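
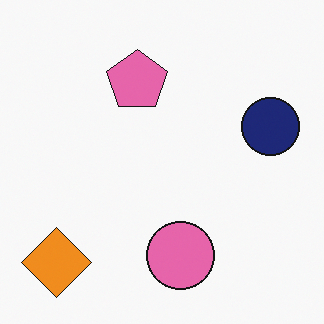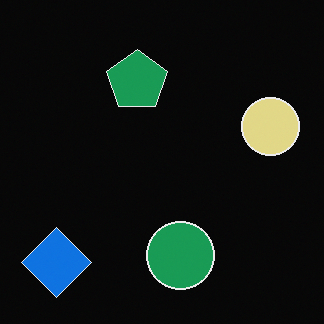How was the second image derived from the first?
It was color-inverted (negative).

The light background has become dark and every shape's color is its complement — a photographic negative.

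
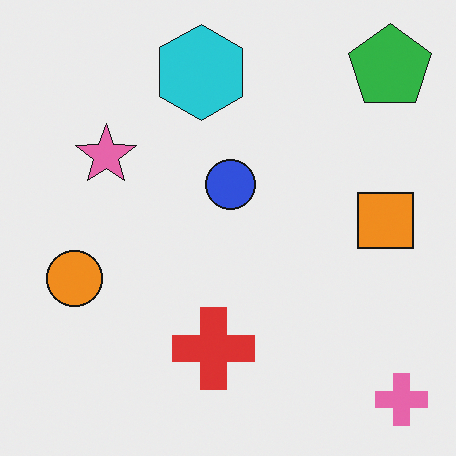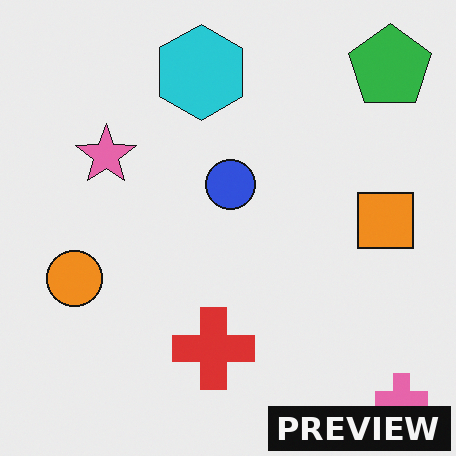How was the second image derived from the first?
The second image is the first watermarked with the text "PREVIEW" in the lower-right corner.

A dark label reading "PREVIEW" appears in the lower-right corner.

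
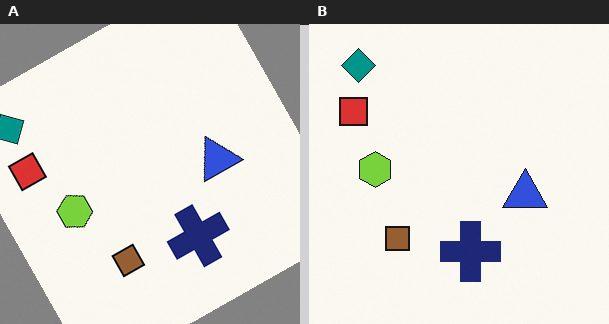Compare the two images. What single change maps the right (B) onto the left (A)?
It was rotated counter-clockwise by a moderate amount.

Every shape is tilted by the same angle and the image corners show triangular fill wedges — a whole-image rotation by a non-right angle.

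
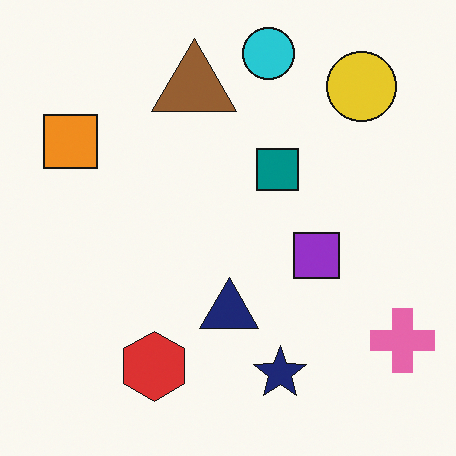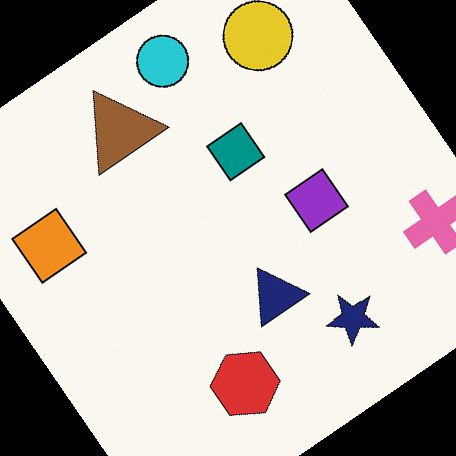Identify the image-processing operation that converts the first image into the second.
The image was rotated counter-clockwise by a large amount — several tens of degrees.

Every shape is tilted by the same angle and the image corners show triangular fill wedges — a whole-image rotation by a non-right angle.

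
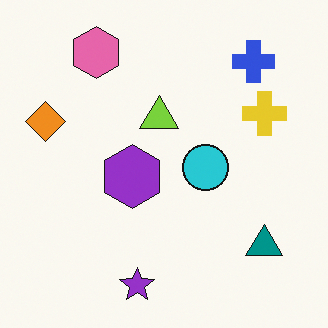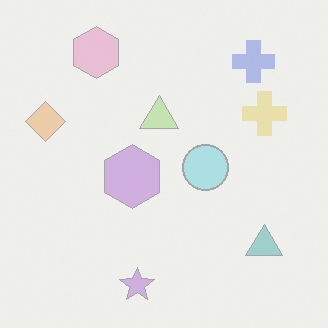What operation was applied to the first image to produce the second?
The transformation is: washed out (contrast reduced).

Tones are pushed toward mid-grey across the whole image — a global contrast change.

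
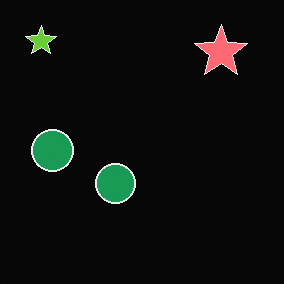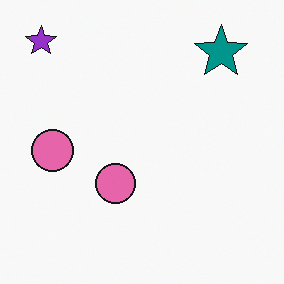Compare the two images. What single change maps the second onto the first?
The transformation is: color-inverted (negative).

The light background has become dark and every shape's color is its complement — a photographic negative.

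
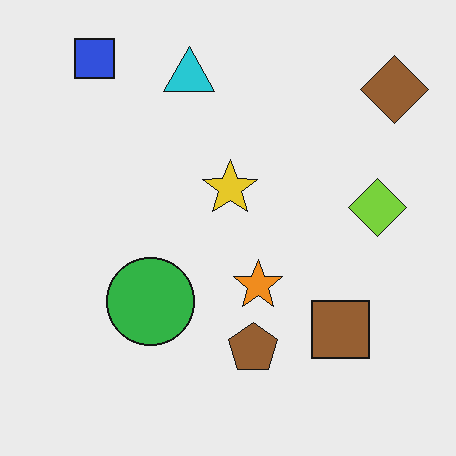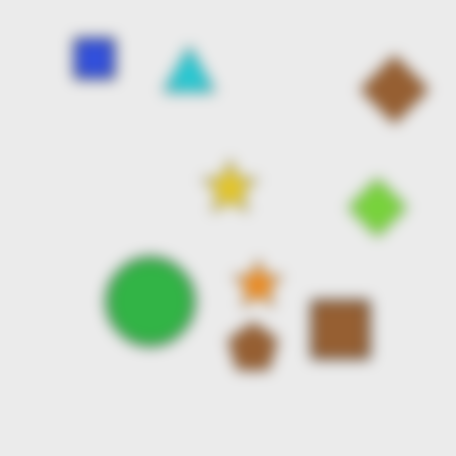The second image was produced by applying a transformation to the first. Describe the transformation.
This is the original image strongly gaussian-blurred.

Shape edges and outlines are uniformly softened across the whole image.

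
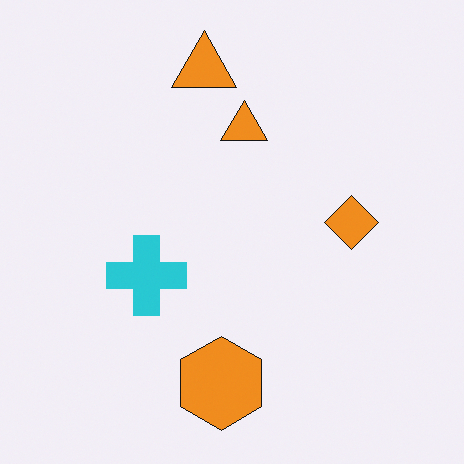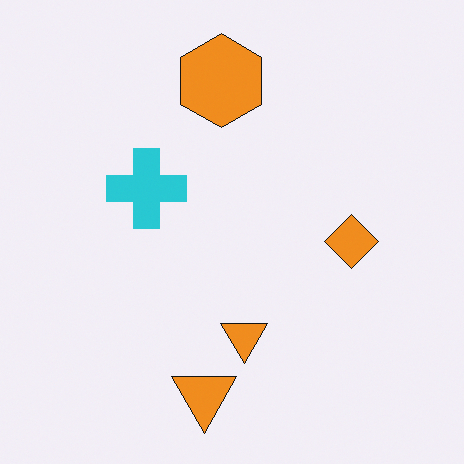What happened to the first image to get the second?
Flipped vertically (top ↔ bottom).

The orange hexagon is in the bottom of the first image and the top of the second — shapes on opposite sides of the horizontal midline have swapped in a mirror flip.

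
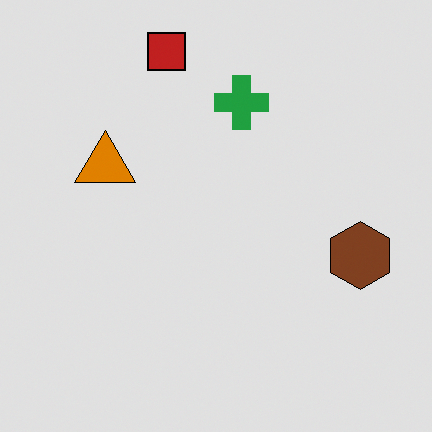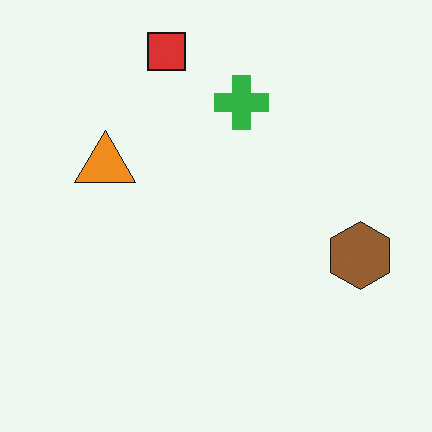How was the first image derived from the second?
The first image is the second moderately posterized.

Each flat color has snapped to a coarser quantized level — most visibly, the near-white background has dropped to a flat grey.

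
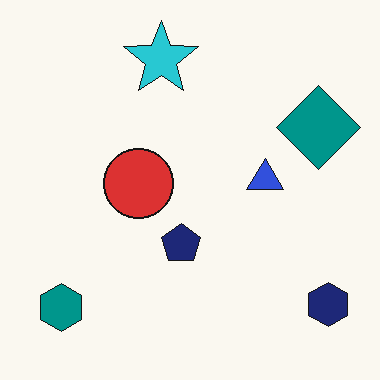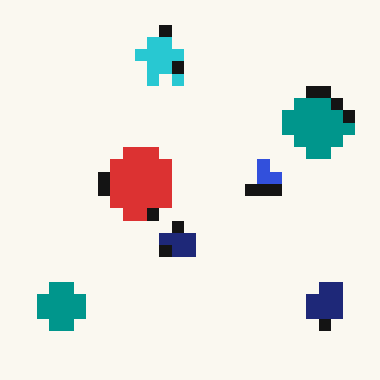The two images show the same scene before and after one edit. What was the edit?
Coarsely pixelated.

Shapes are reduced to large square blocks; fine edges and outlines are lost — a downscale-then-upscale (mosaic) effect.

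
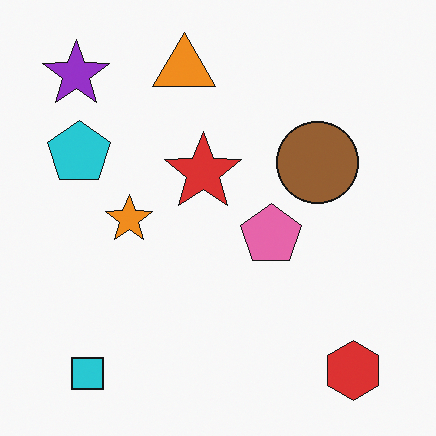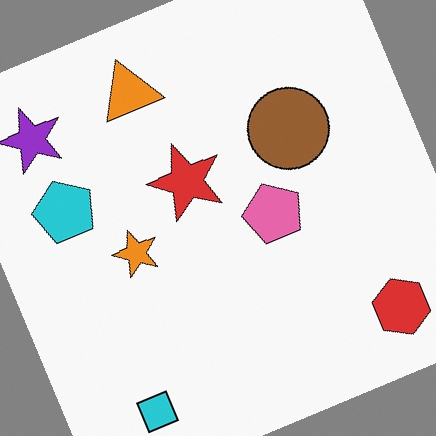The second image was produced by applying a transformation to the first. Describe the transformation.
The image was rotated counter-clockwise by a clearly visible amount.

Every shape is tilted by the same angle and the image corners show triangular fill wedges — a whole-image rotation by a non-right angle.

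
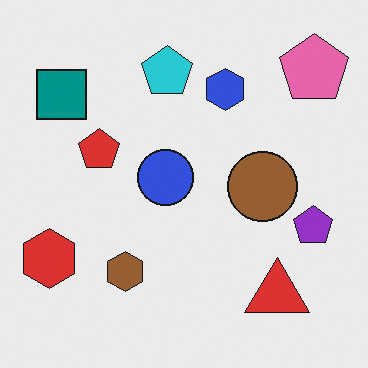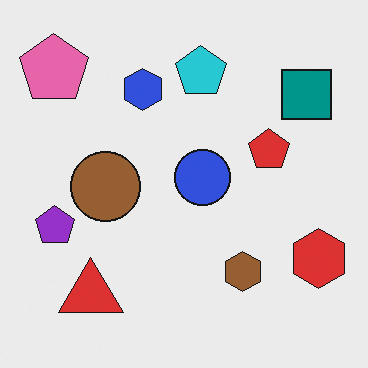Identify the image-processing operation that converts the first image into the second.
It was flipped horizontally (left ↔ right).

The red hexagon is in the bottom-left of the first image and the bottom-right of the second — shapes on opposite sides of the vertical midline have swapped in a mirror flip.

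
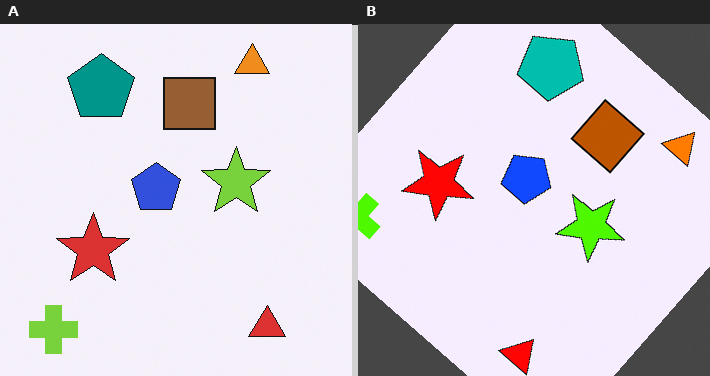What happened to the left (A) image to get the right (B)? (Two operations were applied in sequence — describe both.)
Rotated clockwise by a large amount — several tens of degrees, then made much more vivid (saturation change).

Every shape is tilted by the same angle and the image corners show triangular fill wedges — a whole-image rotation by a non-right angle. All colors are more vivid — a global saturation change.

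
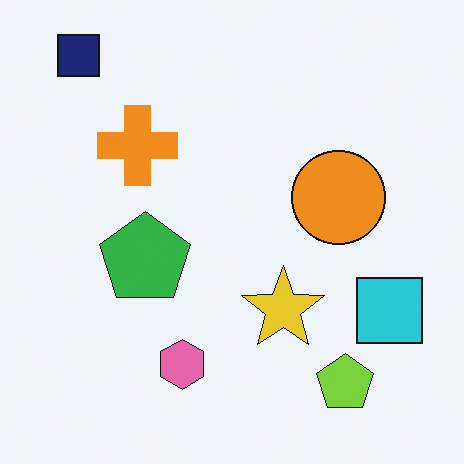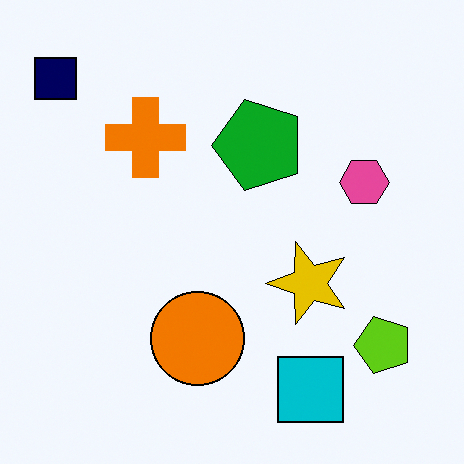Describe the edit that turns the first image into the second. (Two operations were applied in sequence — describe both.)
Given slightly increased contrast, then transposed (reflected across the top-left ↔ bottom-right diagonal).

Tones are pushed away from mid-grey across the whole image — a global contrast change. Shapes have swapped their row and column positions — what was in the top-right is now in the bottom-left — a diagonal reflection.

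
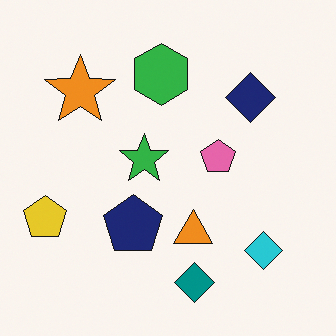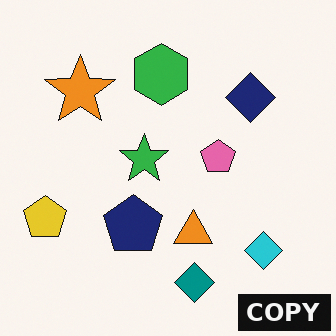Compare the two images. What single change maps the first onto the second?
This is the original image watermarked with the text "COPY" in the lower-right corner.

A dark label reading "COPY" appears in the lower-right corner.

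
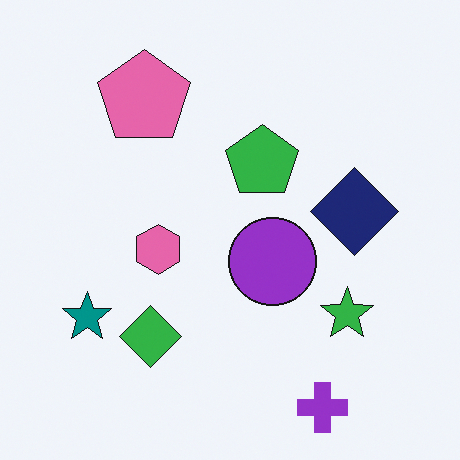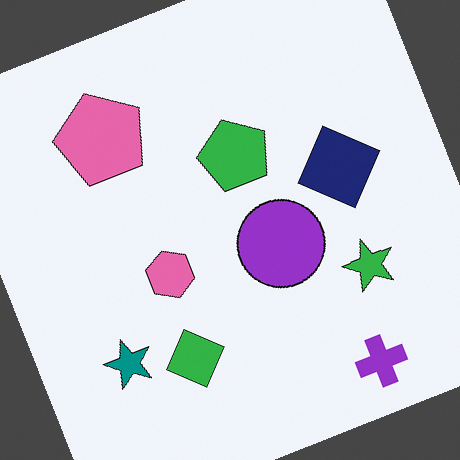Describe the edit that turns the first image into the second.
The second image is the first rotated counter-clockwise by a moderate amount.

Every shape is tilted by the same angle and the image corners show triangular fill wedges — a whole-image rotation by a non-right angle.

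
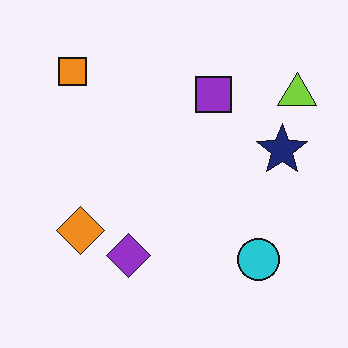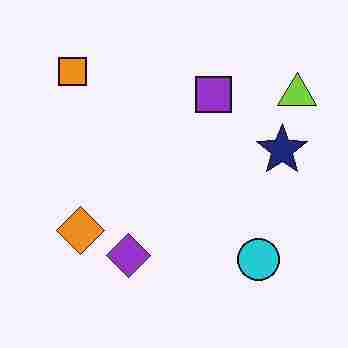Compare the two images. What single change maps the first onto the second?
The image was degraded with heavy JPEG compression.

Blocky 8×8 compression artifacts appear around shape edges and the flat background shows ringing — characteristic JPEG degradation.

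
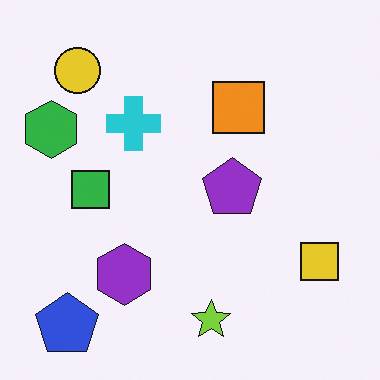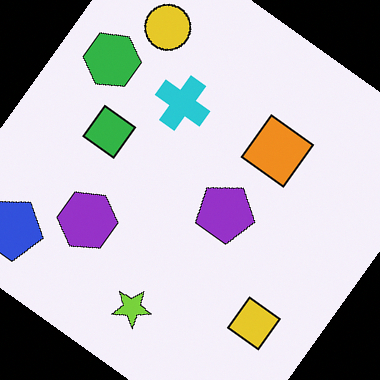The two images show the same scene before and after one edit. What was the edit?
The second image is the first rotated clockwise by a large amount — several tens of degrees.

Every shape is tilted by the same angle and the image corners show triangular fill wedges — a whole-image rotation by a non-right angle.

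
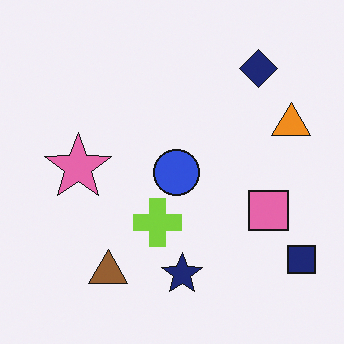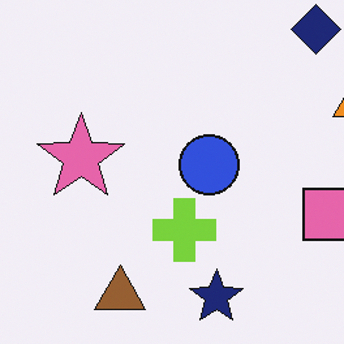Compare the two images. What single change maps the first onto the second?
The transformation is: cropped slightly and scaled back up.

The visible shapes are larger and the field of view is narrower; shapes near the original edges may be partly or wholly outside the frame — a crop-and-rescale.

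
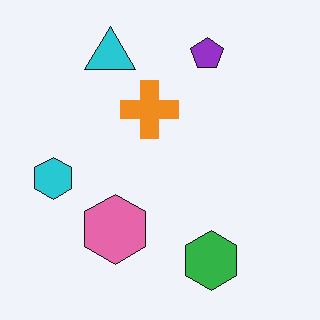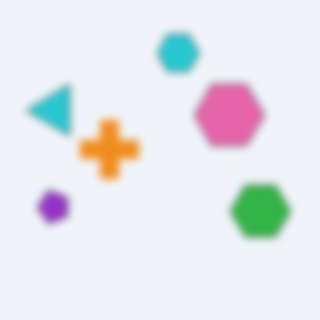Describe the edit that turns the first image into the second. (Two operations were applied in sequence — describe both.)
The transformation is: moderately blurred, then transposed (reflected across the top-left ↔ bottom-right diagonal).

Shape edges and outlines are uniformly softened across the whole image. Shapes have swapped their row and column positions — what was in the top-right is now in the bottom-left — a diagonal reflection.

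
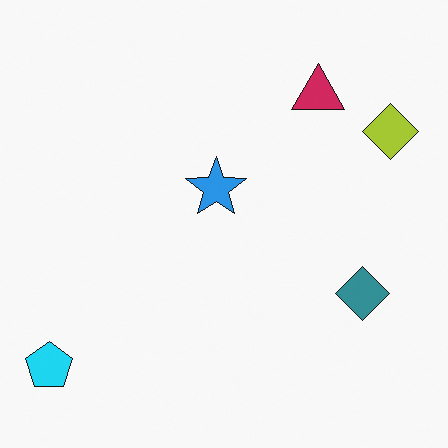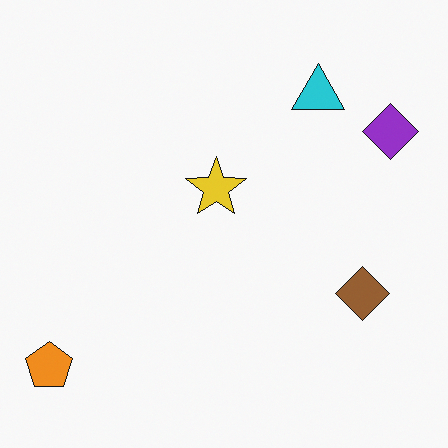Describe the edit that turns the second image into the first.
The transformation is: hue-shifted through roughly half the color wheel.

Every shape's color has rotated by the same amount around the hue wheel — a uniform hue shift.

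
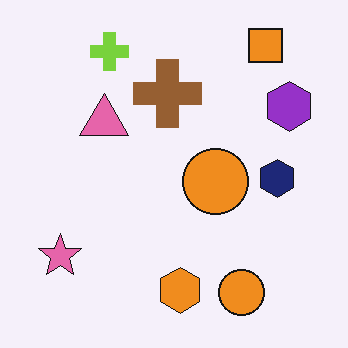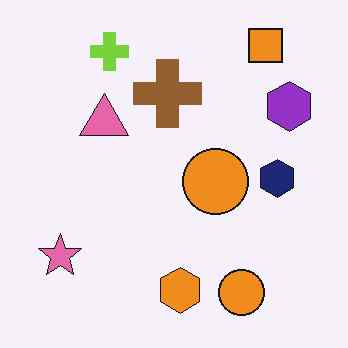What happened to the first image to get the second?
The second image is the first JPEG-compressed with visible artifacts.

Blocky 8×8 compression artifacts appear around shape edges and the flat background shows ringing — characteristic JPEG degradation.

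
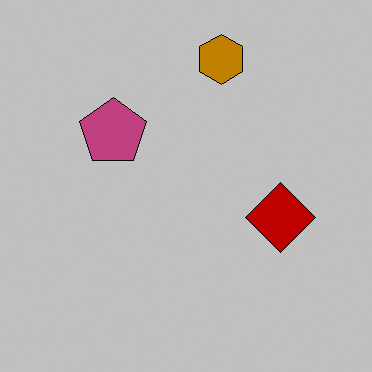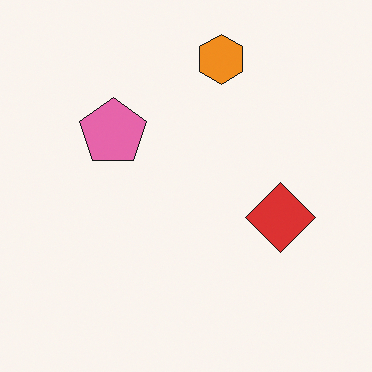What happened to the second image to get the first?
The transformation is: heavily posterized to just a handful of flat colors.

Each flat color has snapped to a coarser quantized level — most visibly, the near-white background has dropped to a flat grey.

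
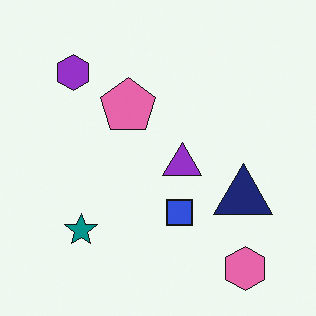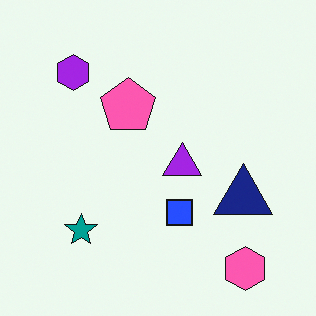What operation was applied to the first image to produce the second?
It was slightly oversaturated.

All colors are more vivid — a global saturation change.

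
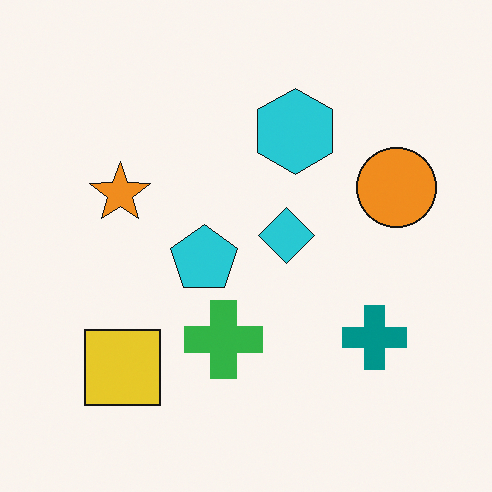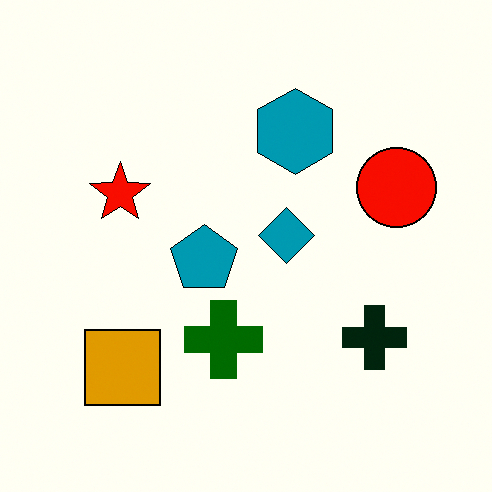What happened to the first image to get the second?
Boosted in contrast.

Tones are pushed away from mid-grey across the whole image — a global contrast change.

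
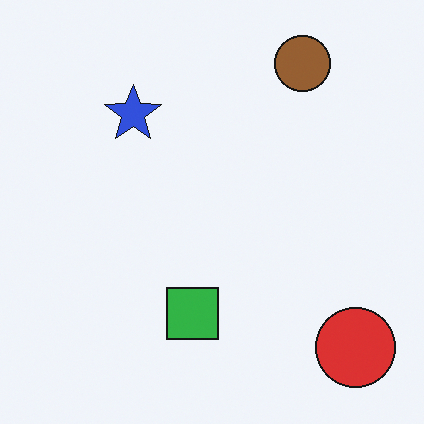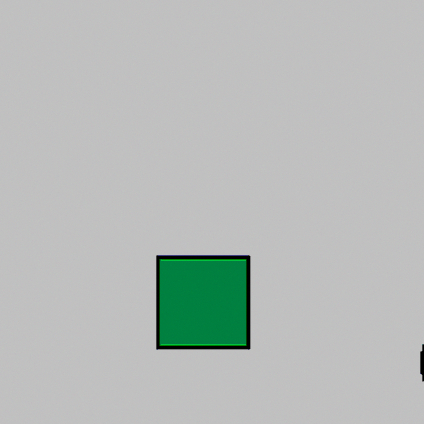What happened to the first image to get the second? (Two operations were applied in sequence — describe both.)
This is the original image cropped tightly and scaled back up, then heavily posterized to just a handful of flat colors.

The visible shapes are larger and the field of view is narrower; shapes near the original edges may be partly or wholly outside the frame — a crop-and-rescale. Each flat color has snapped to a coarser quantized level — most visibly, the near-white background has dropped to a flat grey.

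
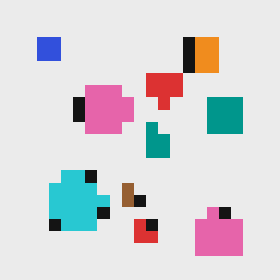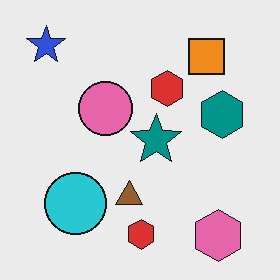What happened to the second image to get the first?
The transformation is: heavily pixelated into large blocks.

Shapes are reduced to large square blocks; fine edges and outlines are lost — a downscale-then-upscale (mosaic) effect.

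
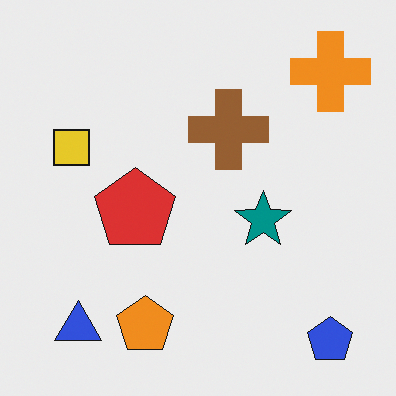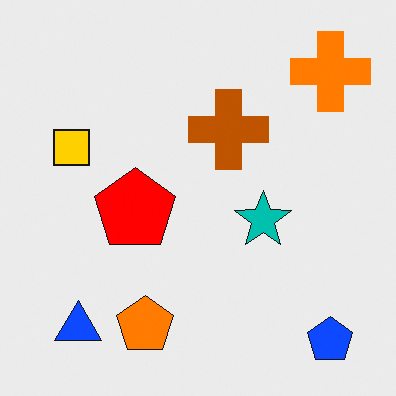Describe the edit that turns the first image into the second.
This is the original image made much more vivid (saturation change).

All colors are more vivid — a global saturation change.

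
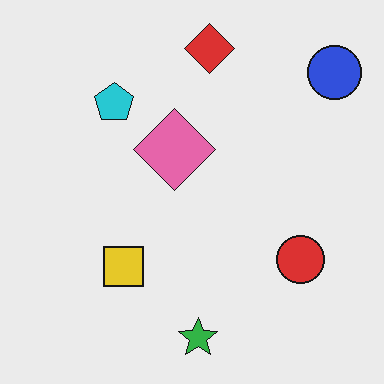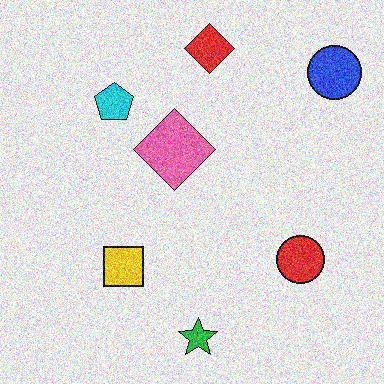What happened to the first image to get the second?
The image was degraded with heavy additive noise.

Random speckle covers the whole image, including the flat background.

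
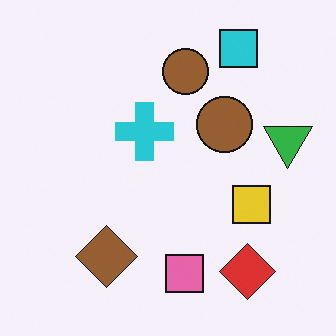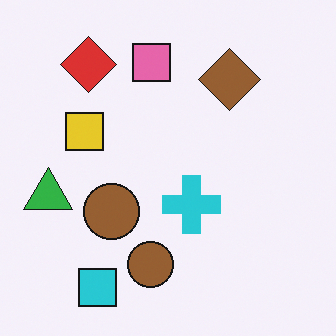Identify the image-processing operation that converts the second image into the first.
This is the original image rotated 180°.

The cyan square sits in the bottom-left of the second image and the top-right of the first — consistent with a whole-image 180° rotation.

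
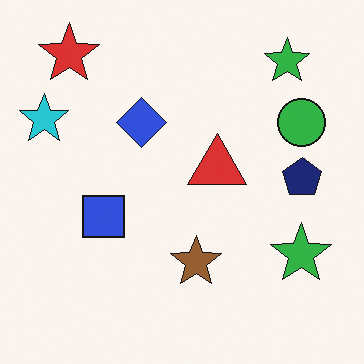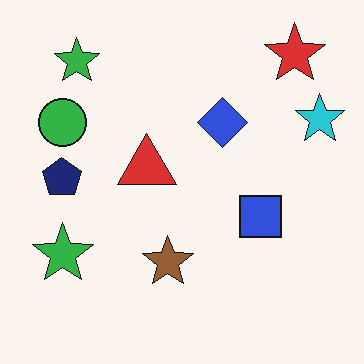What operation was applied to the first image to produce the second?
It was flipped horizontally (left ↔ right).

The cyan star is in the top-left of the first image and the top-right of the second — shapes on opposite sides of the vertical midline have swapped in a mirror flip.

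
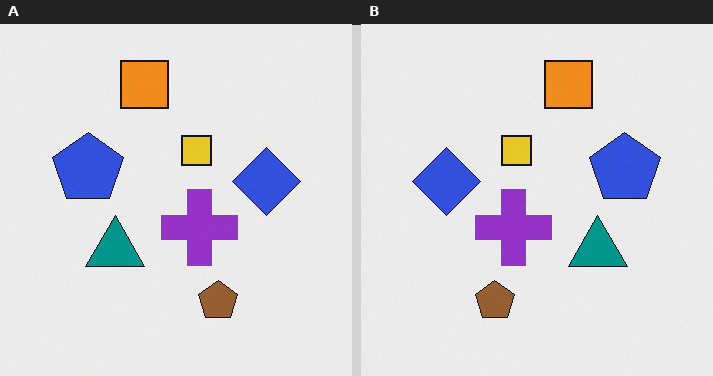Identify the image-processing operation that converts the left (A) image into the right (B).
It was flipped horizontally (left ↔ right).

The blue diamond is in the right of the left (A) image and the left of the right (B) — shapes on opposite sides of the vertical midline have swapped in a mirror flip.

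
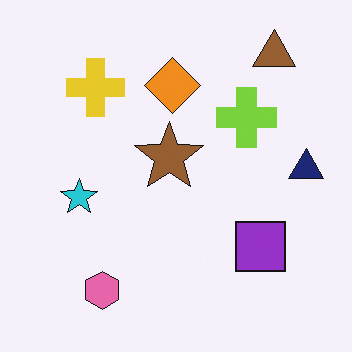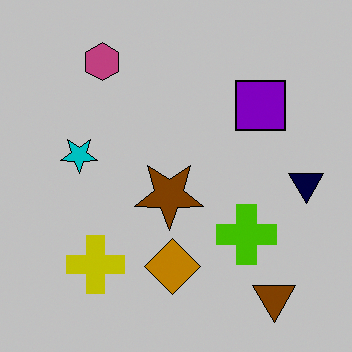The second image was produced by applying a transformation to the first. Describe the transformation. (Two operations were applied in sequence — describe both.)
This is the original image flipped vertically (top ↔ bottom), then heavily posterized to just a handful of flat colors.

The brown triangle is in the top-right of the first image and the bottom-right of the second — shapes on opposite sides of the horizontal midline have swapped in a mirror flip. Each flat color has snapped to a coarser quantized level — most visibly, the near-white background has dropped to a flat grey.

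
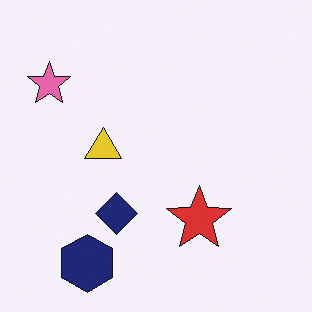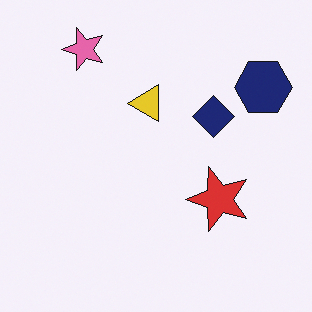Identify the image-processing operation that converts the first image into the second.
The image was transposed (reflected across the top-left ↔ bottom-right diagonal).

Shapes have swapped their row and column positions — what was in the top-right is now in the bottom-left — a diagonal reflection.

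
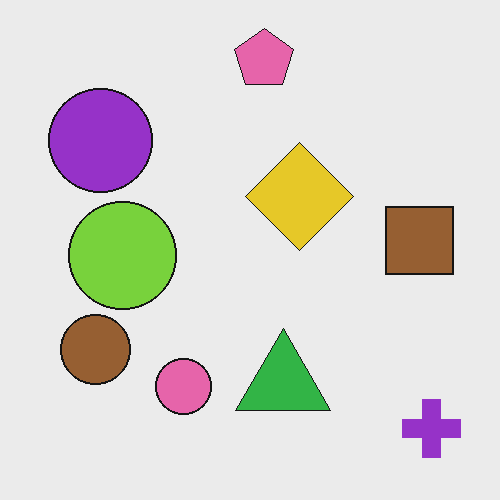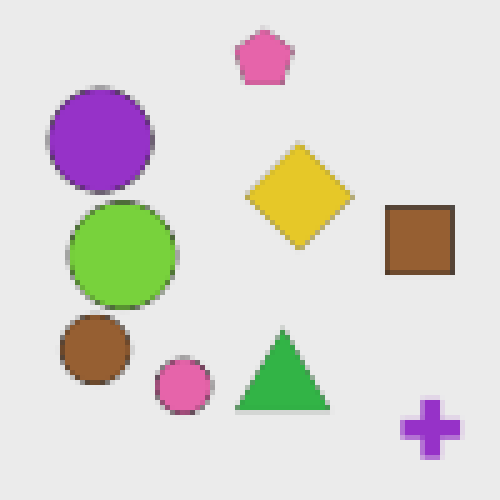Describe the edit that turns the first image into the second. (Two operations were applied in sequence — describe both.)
The second image is the first lightly blurred, then lightly pixelated (a mild mosaic effect).

Shape edges and outlines are uniformly softened across the whole image. Shapes are reduced to large square blocks; fine edges and outlines are lost — a downscale-then-upscale (mosaic) effect.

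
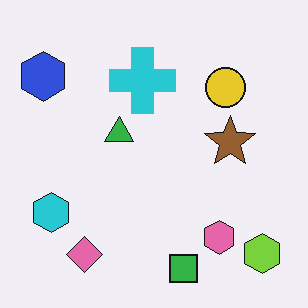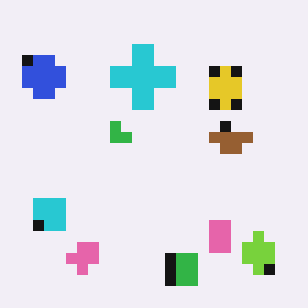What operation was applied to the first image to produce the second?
Heavily pixelated into large blocks.

Shapes are reduced to large square blocks; fine edges and outlines are lost — a downscale-then-upscale (mosaic) effect.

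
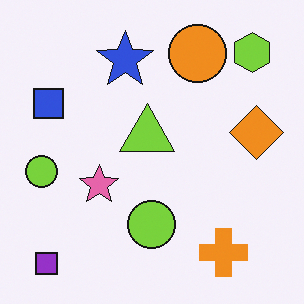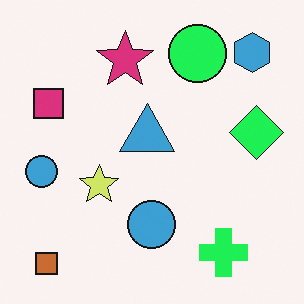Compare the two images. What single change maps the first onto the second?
It was hue-shifted through roughly a third of the color wheel.

Every shape's color has rotated by the same amount around the hue wheel — a uniform hue shift.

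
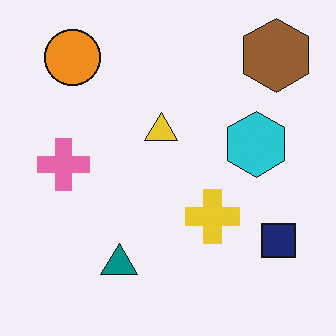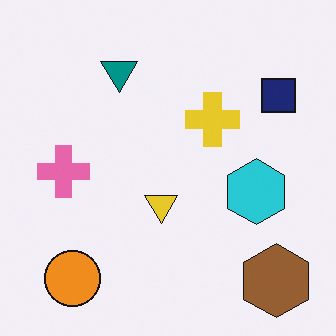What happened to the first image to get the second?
It was flipped vertically (top ↔ bottom).

The brown hexagon is in the top-right of the first image and the bottom-right of the second — shapes on opposite sides of the horizontal midline have swapped in a mirror flip.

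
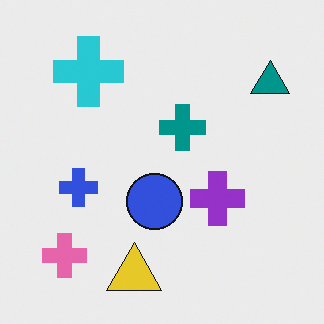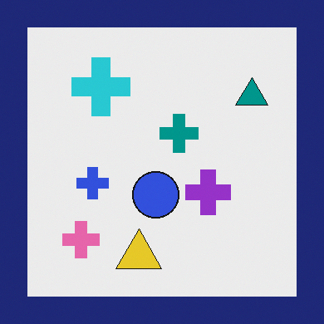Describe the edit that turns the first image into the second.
This is the original image framed with a navy border.

A solid navy frame runs around the edge of the second image, with the content slightly shrunk inside it.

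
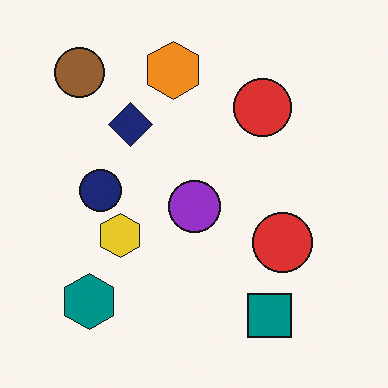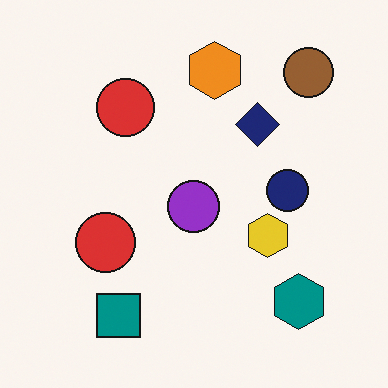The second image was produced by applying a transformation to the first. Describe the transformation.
The second image is the first flipped horizontally (left ↔ right).

The brown circle is in the top-left of the first image and the top-right of the second — shapes on opposite sides of the vertical midline have swapped in a mirror flip.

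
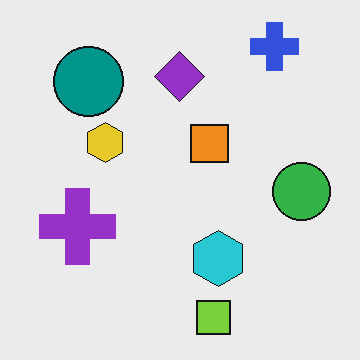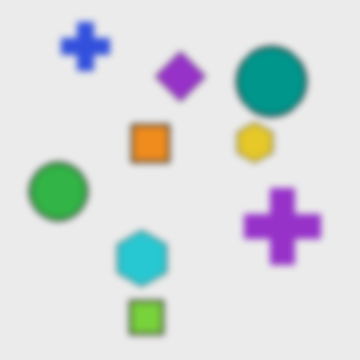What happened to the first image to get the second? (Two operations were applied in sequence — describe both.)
The transformation is: flipped horizontally (left ↔ right), then noticeably gaussian-blurred.

The green circle is in the right of the first image and the left of the second — shapes on opposite sides of the vertical midline have swapped in a mirror flip. Shape edges and outlines are uniformly softened across the whole image.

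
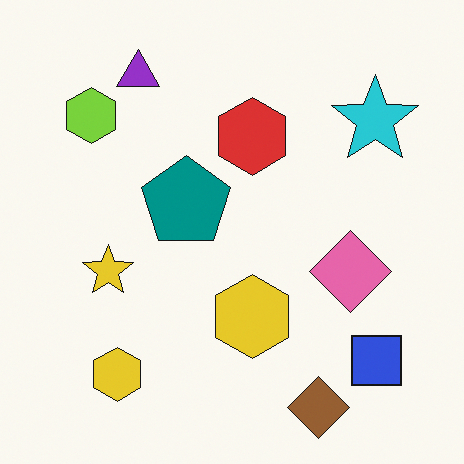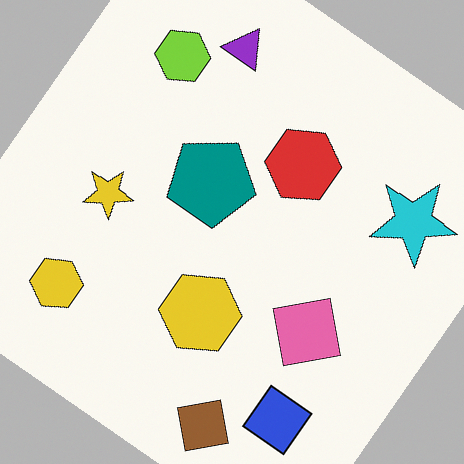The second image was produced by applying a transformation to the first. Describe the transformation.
It was rotated clockwise by a large amount — several tens of degrees.

Every shape is tilted by the same angle and the image corners show triangular fill wedges — a whole-image rotation by a non-right angle.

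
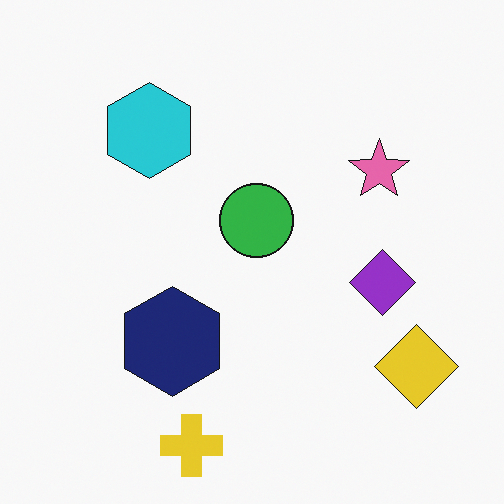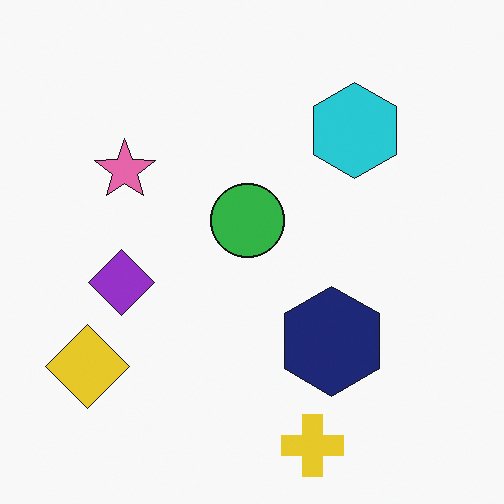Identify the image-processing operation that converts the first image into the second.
Flipped horizontally (left ↔ right).

The yellow diamond is in the bottom-right of the first image and the bottom-left of the second — shapes on opposite sides of the vertical midline have swapped in a mirror flip.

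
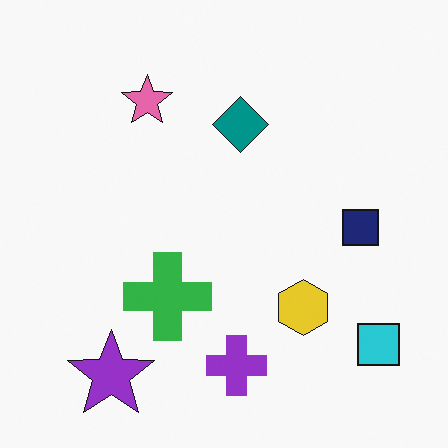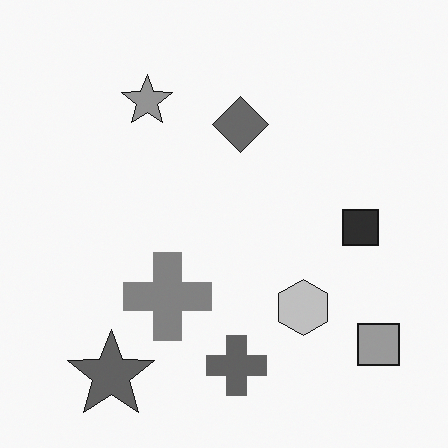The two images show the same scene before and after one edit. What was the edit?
This is the original image converted to grayscale.

All color is removed — every shape is now a shade of grey.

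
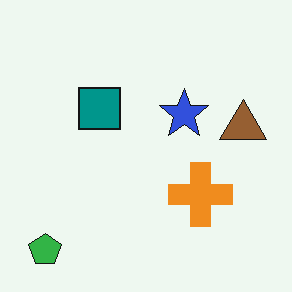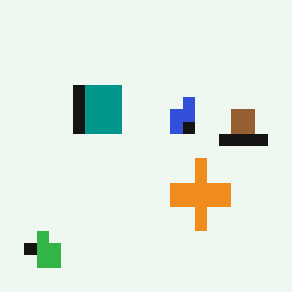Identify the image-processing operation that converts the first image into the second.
The second image is the first heavily pixelated into large blocks.

Shapes are reduced to large square blocks; fine edges and outlines are lost — a downscale-then-upscale (mosaic) effect.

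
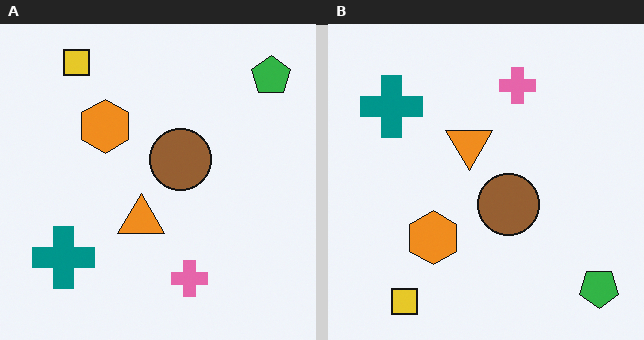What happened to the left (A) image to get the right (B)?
It was flipped vertically (top ↔ bottom).

The yellow square is in the top-left of the left (A) image and the bottom-left of the right (B) — shapes on opposite sides of the horizontal midline have swapped in a mirror flip.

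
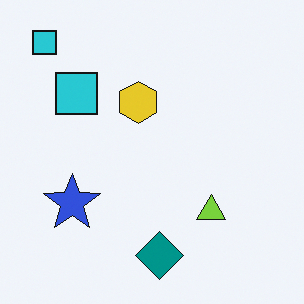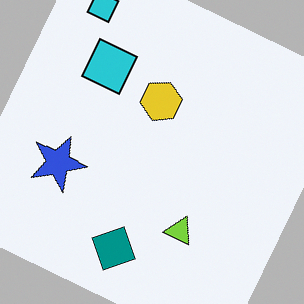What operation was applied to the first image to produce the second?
The image was rotated clockwise by a moderate amount.

Every shape is tilted by the same angle and the image corners show triangular fill wedges — a whole-image rotation by a non-right angle.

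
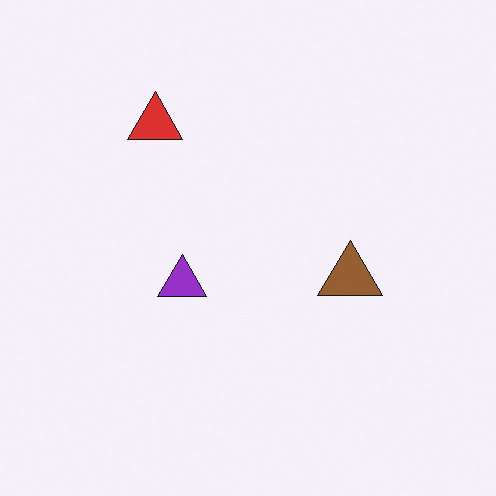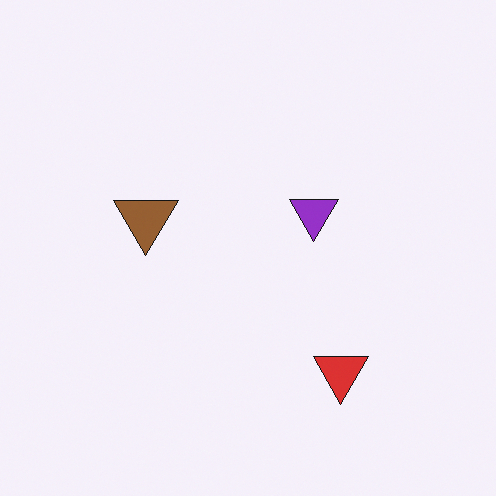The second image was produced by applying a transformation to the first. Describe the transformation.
Rotated 180°.

The red triangle sits in the top-left of the first image and the bottom-right of the second — consistent with a whole-image 180° rotation.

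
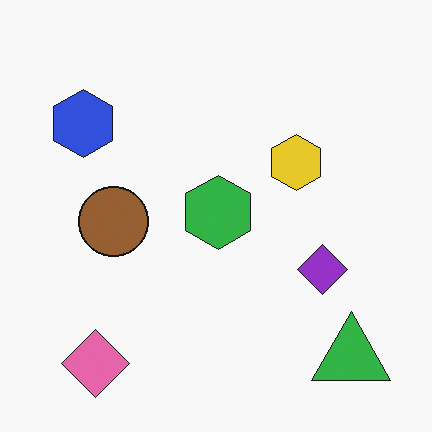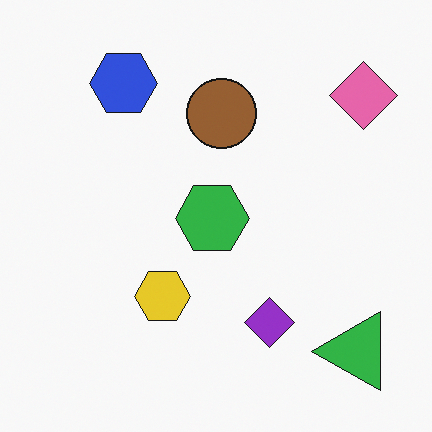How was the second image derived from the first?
The transformation is: transposed (reflected across the top-left ↔ bottom-right diagonal).

Shapes have swapped their row and column positions — what was in the top-right is now in the bottom-left — a diagonal reflection.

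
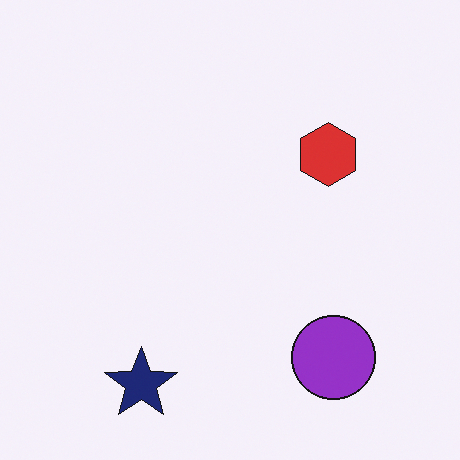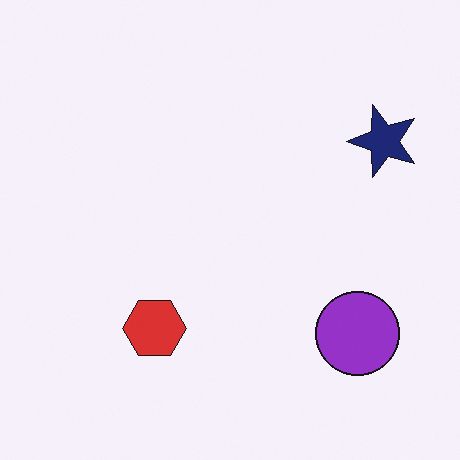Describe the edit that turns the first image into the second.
Transposed (reflected across the top-left ↔ bottom-right diagonal).

Shapes have swapped their row and column positions — what was in the top-right is now in the bottom-left — a diagonal reflection.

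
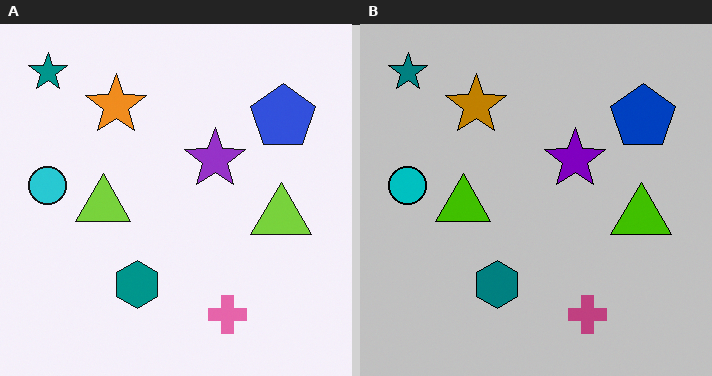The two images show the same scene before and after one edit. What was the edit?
This is the original image heavily posterized to just a handful of flat colors.

Each flat color has snapped to a coarser quantized level — most visibly, the near-white background has dropped to a flat grey.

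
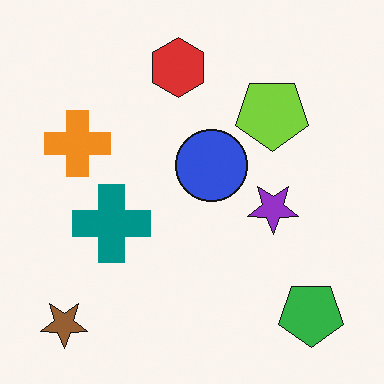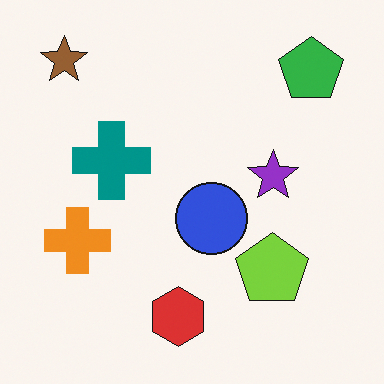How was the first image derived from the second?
The first image is the second flipped vertically (top ↔ bottom).

The brown star is in the top-left of the second image and the bottom-left of the first — shapes on opposite sides of the horizontal midline have swapped in a mirror flip.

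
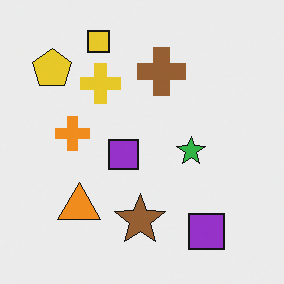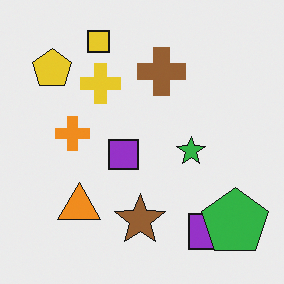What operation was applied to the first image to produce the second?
Overlaid with an additional green pentagon.

A green pentagon appears in the second image that is absent from the first.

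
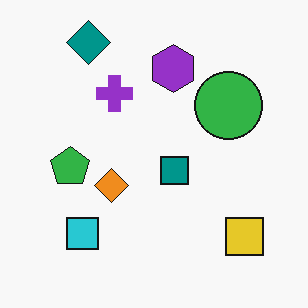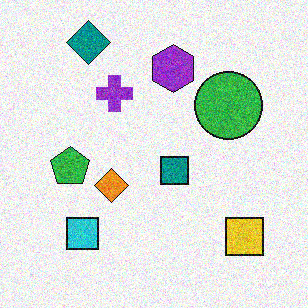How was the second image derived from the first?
The transformation is: degraded with visible gaussian noise.

Random speckle covers the whole image, including the flat background.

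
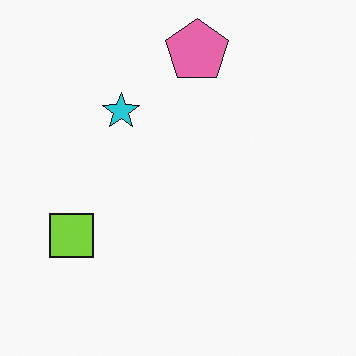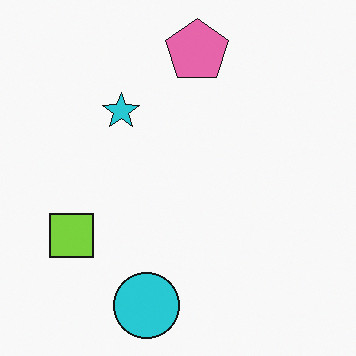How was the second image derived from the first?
Overlaid with an additional cyan circle.

A cyan circle appears in the second image that is absent from the first.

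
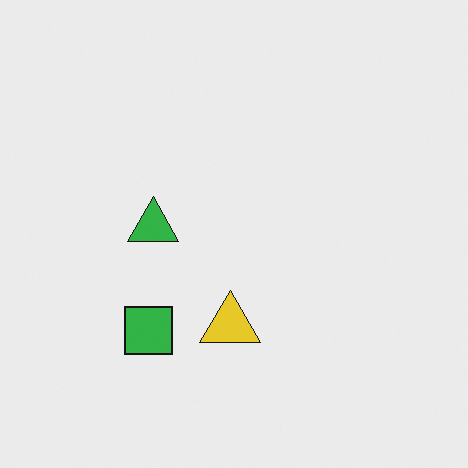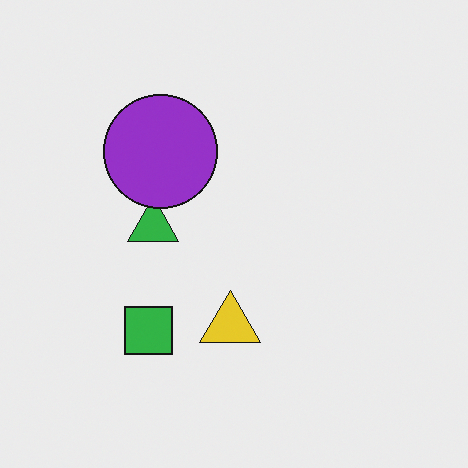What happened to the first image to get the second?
The second image is the first overlaid with an additional purple circle.

A purple circle appears in the second image that is absent from the first.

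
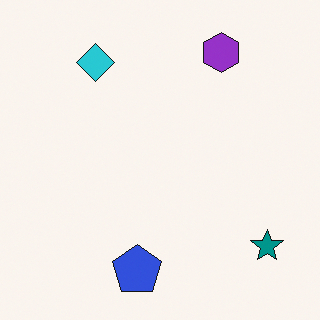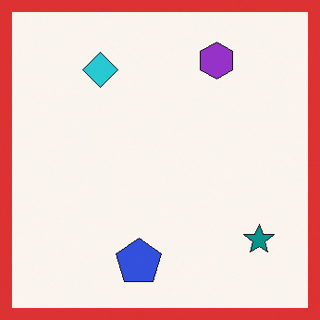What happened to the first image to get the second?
Framed with a red border.

A solid red frame runs around the edge of the second image, with the content slightly shrunk inside it.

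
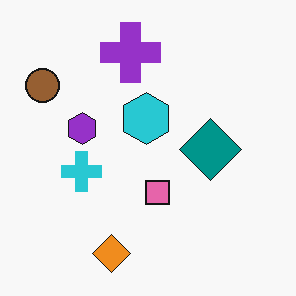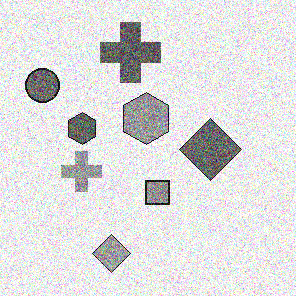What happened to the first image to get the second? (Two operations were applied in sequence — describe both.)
The transformation is: converted to grayscale, then degraded with strong gaussian noise.

All color is removed — every shape is now a shade of grey. Random speckle covers the whole image, including the flat background.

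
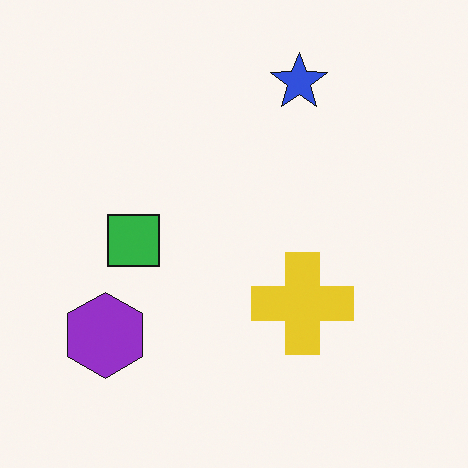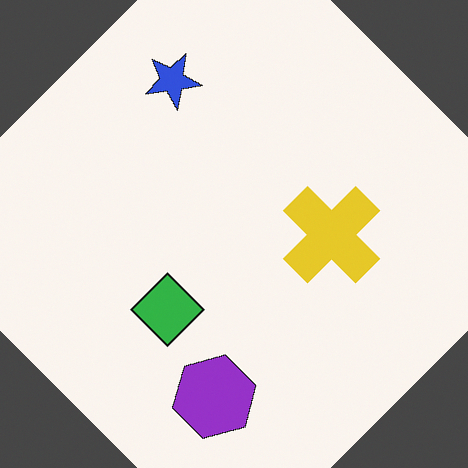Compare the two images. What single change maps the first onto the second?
Rotated counter-clockwise by a large amount — several tens of degrees.

Every shape is tilted by the same angle and the image corners show triangular fill wedges — a whole-image rotation by a non-right angle.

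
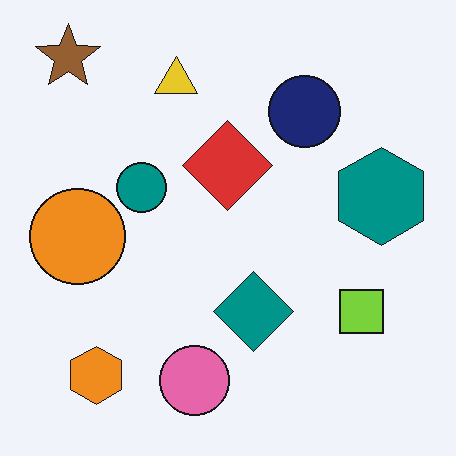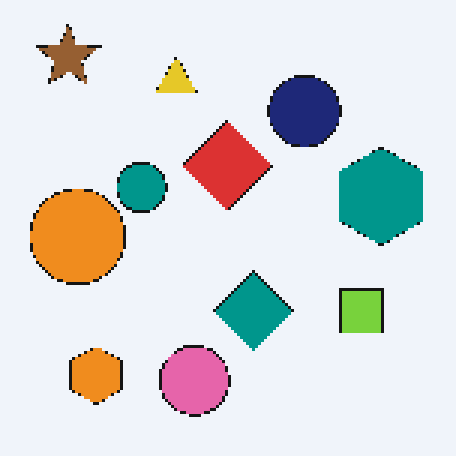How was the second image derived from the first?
Lightly pixelated (a mild mosaic effect).

Shapes are reduced to large square blocks; fine edges and outlines are lost — a downscale-then-upscale (mosaic) effect.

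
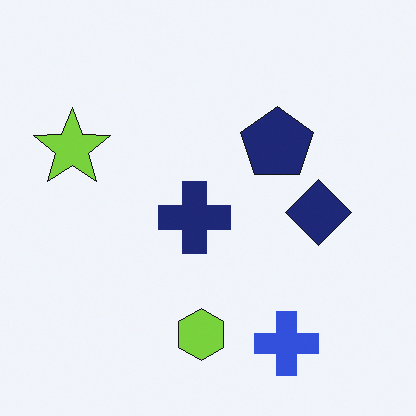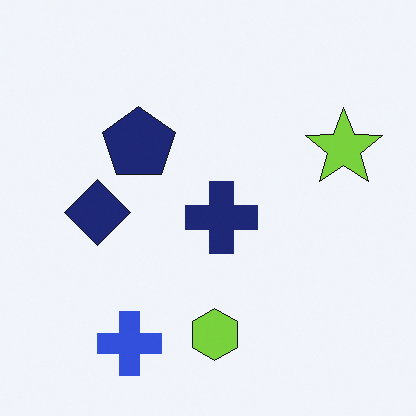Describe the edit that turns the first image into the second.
The second image is the first flipped horizontally (left ↔ right).

The lime star is in the left of the first image and the right of the second — shapes on opposite sides of the vertical midline have swapped in a mirror flip.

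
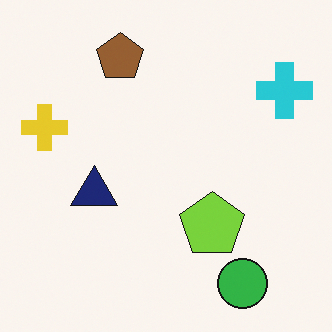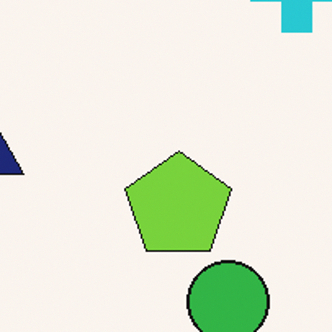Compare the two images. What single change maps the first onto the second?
The transformation is: cropped to a noticeably smaller region and rescaled.

The visible shapes are larger and the field of view is narrower; shapes near the original edges may be partly or wholly outside the frame — a crop-and-rescale.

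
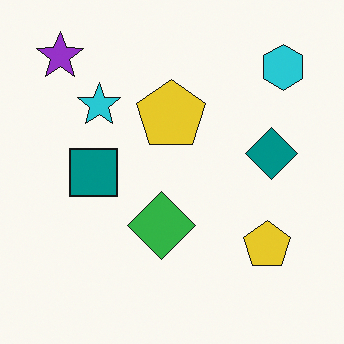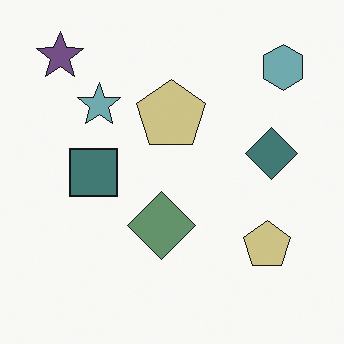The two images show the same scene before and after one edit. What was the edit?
The image was made much more muted (saturation change).

All colors are more muted and greyish — a global saturation change.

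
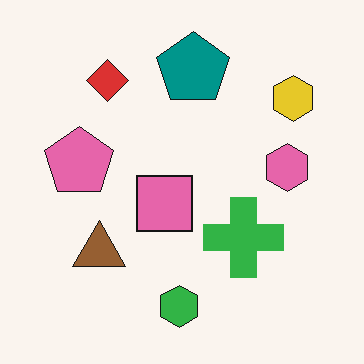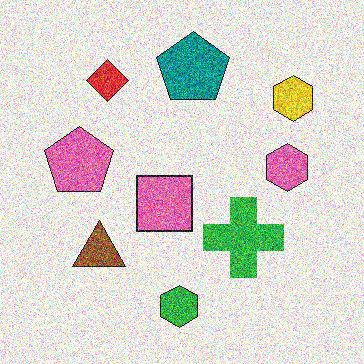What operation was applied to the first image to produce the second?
Degraded with heavy additive noise.

Random speckle covers the whole image, including the flat background.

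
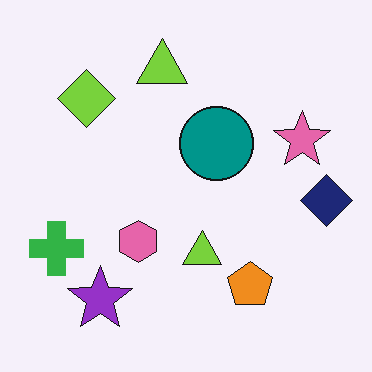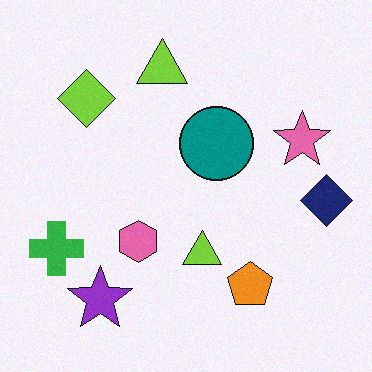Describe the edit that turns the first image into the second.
It was degraded with subtle gaussian noise.

Random speckle covers the whole image, including the flat background.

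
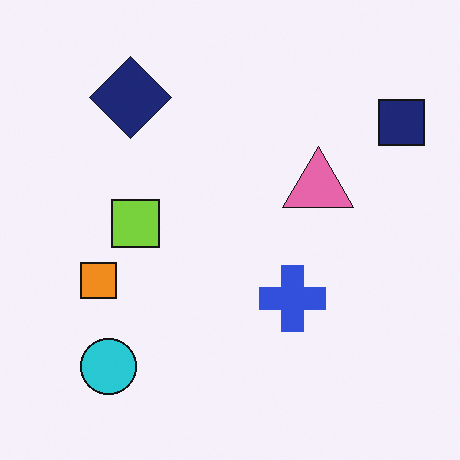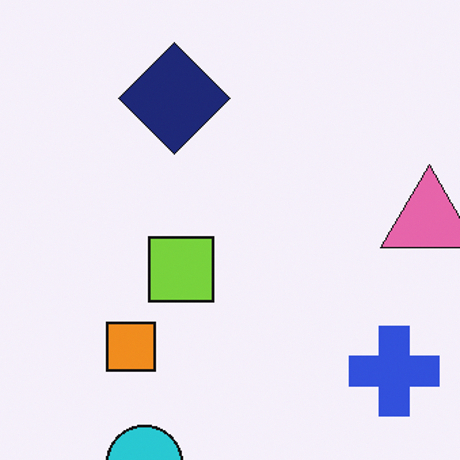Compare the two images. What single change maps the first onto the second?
It was cropped slightly and scaled back up.

The visible shapes are larger and the field of view is narrower; shapes near the original edges may be partly or wholly outside the frame — a crop-and-rescale.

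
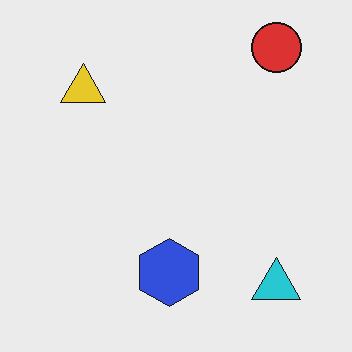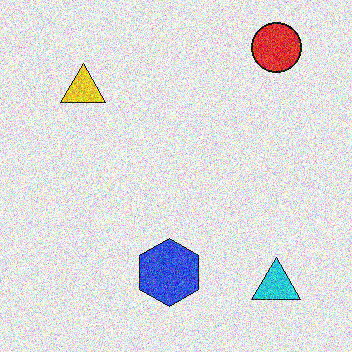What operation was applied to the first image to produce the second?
Degraded with heavy additive noise.

Random speckle covers the whole image, including the flat background.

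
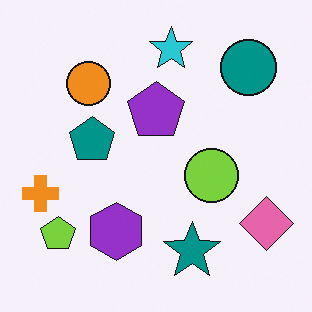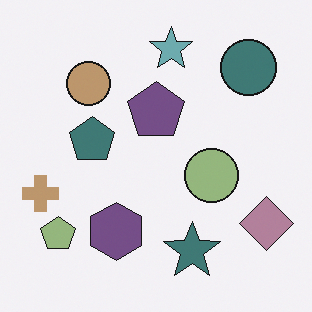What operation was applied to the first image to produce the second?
This is the original image heavily desaturated.

All colors are more muted and greyish — a global saturation change.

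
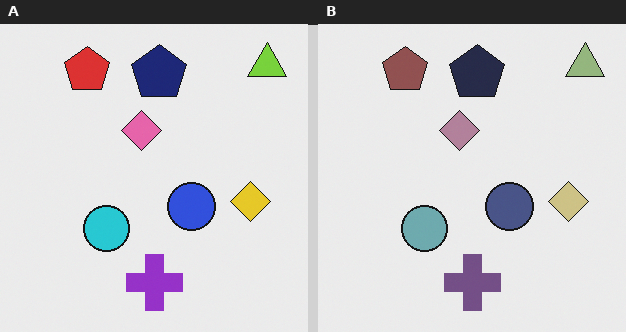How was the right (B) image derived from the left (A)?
It was heavily desaturated.

All colors are more muted and greyish — a global saturation change.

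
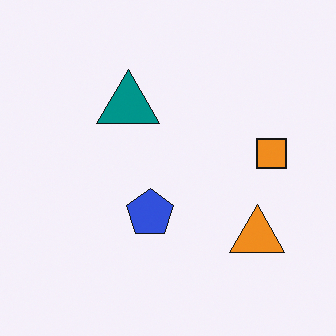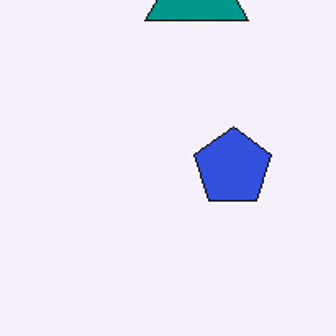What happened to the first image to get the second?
The image was cropped to a noticeably smaller region and rescaled.

The visible shapes are larger and the field of view is narrower; shapes near the original edges may be partly or wholly outside the frame — a crop-and-rescale.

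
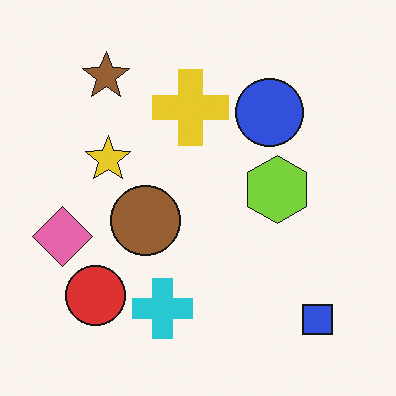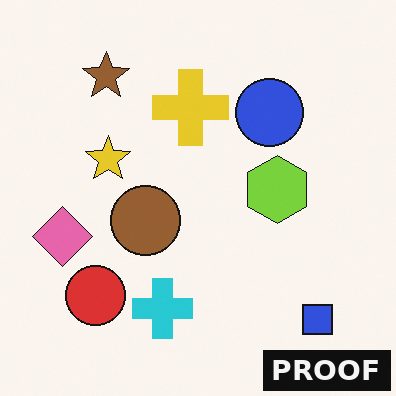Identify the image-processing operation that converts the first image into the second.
This is the original image watermarked with the text "PROOF" in the lower-right corner.

A dark label reading "PROOF" appears in the lower-right corner.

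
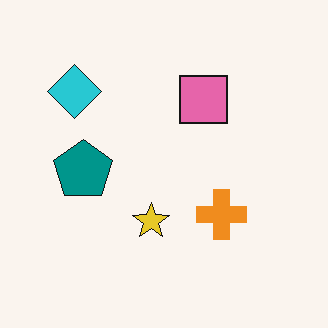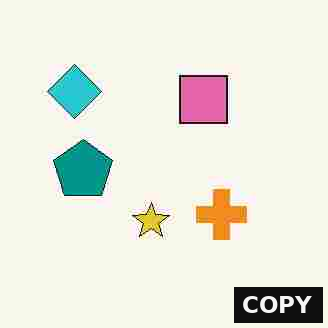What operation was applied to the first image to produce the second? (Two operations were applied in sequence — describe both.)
It was heavily JPEG-compressed with obvious blocking artifacts, then watermarked with the text "COPY" in the lower-right corner.

Blocky 8×8 compression artifacts appear around shape edges and the flat background shows ringing — characteristic JPEG degradation. A dark label reading "COPY" appears in the lower-right corner.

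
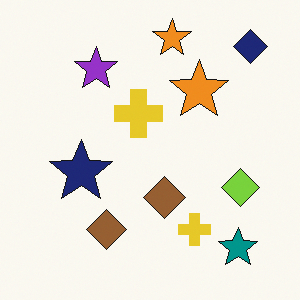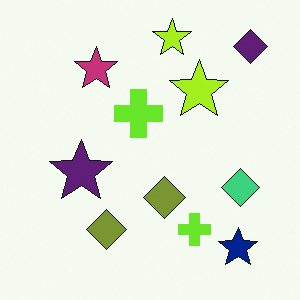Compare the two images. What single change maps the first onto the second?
It was hue-shifted slightly.

Every shape's color has rotated by the same amount around the hue wheel — a uniform hue shift.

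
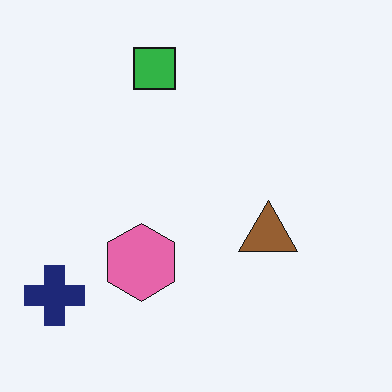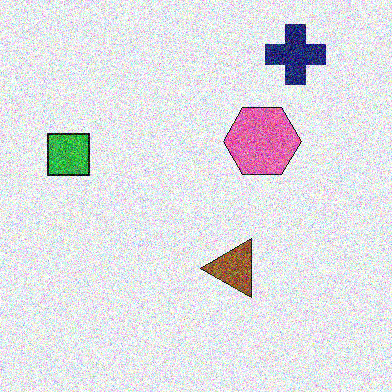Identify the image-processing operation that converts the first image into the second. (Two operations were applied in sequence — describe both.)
The image was transposed (reflected across the top-left ↔ bottom-right diagonal), then degraded with a thick layer of grain.

Shapes have swapped their row and column positions — what was in the top-right is now in the bottom-left — a diagonal reflection. Random speckle covers the whole image, including the flat background.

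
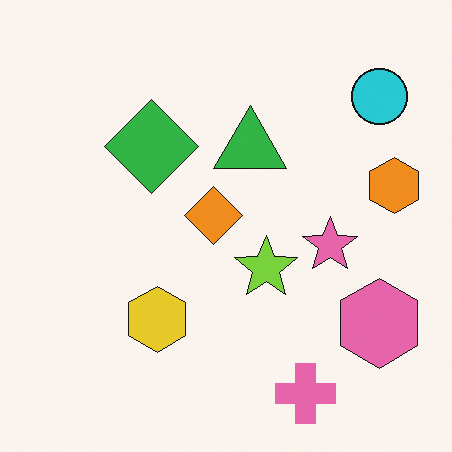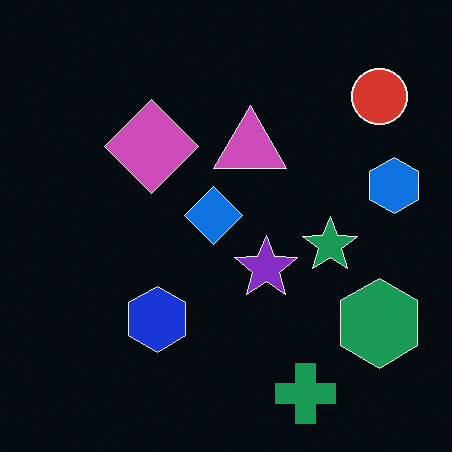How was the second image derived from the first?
The image was color-inverted (negative).

The light background has become dark and every shape's color is its complement — a photographic negative.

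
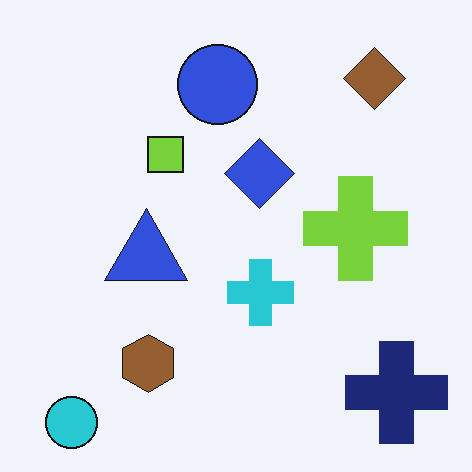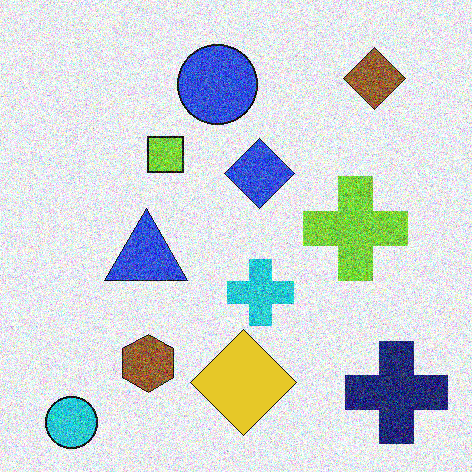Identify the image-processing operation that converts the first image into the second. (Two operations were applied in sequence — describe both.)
Degraded with heavy additive noise, then overlaid with an additional yellow diamond.

Random speckle covers the whole image, including the flat background. A yellow diamond appears in the second image that is absent from the first.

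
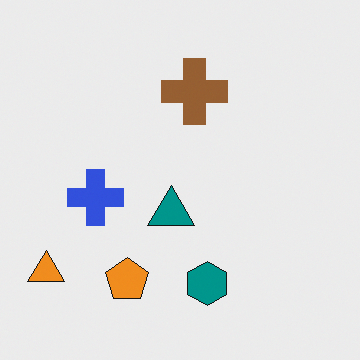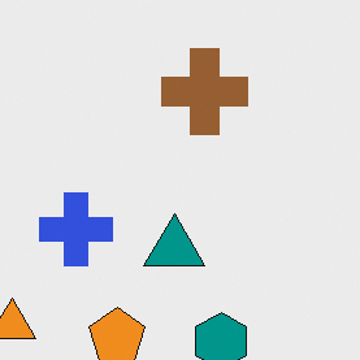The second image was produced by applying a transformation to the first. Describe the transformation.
Cropped to a modestly smaller region and rescaled.

The visible shapes are larger and the field of view is narrower; shapes near the original edges may be partly or wholly outside the frame — a crop-and-rescale.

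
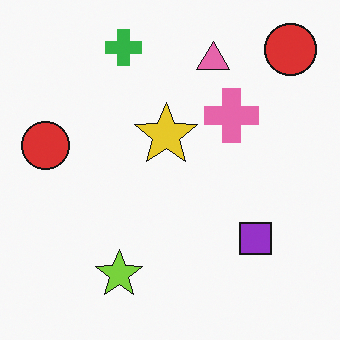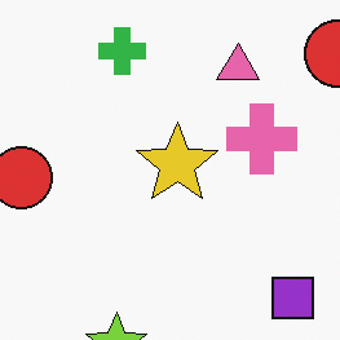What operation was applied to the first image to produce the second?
This is the original image cropped to a modestly smaller region and rescaled.

The visible shapes are larger and the field of view is narrower; shapes near the original edges may be partly or wholly outside the frame — a crop-and-rescale.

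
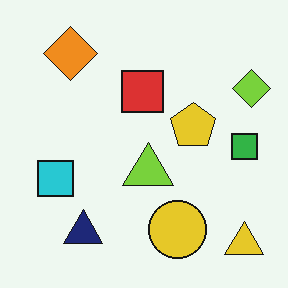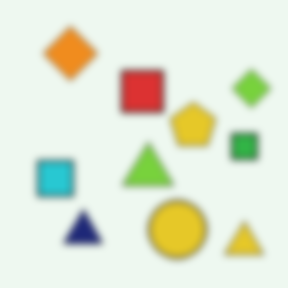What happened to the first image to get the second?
The image was noticeably gaussian-blurred.

Shape edges and outlines are uniformly softened across the whole image.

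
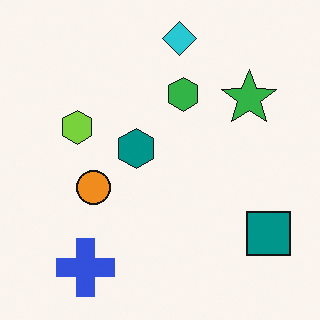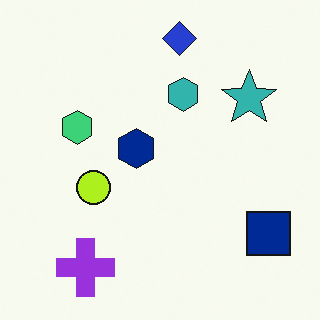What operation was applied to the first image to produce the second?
It was hue-shifted slightly.

Every shape's color has rotated by the same amount around the hue wheel — a uniform hue shift.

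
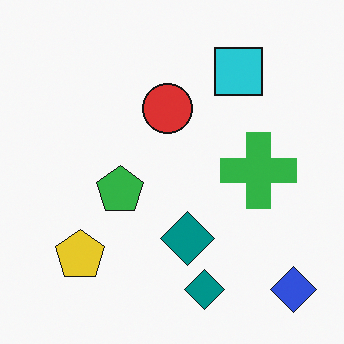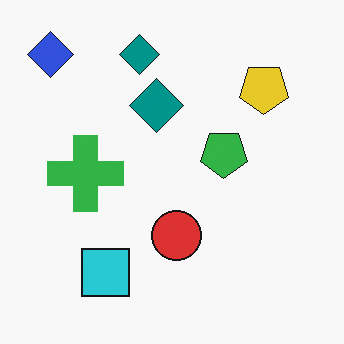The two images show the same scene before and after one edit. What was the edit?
The transformation is: rotated 180°.

The blue diamond sits in the bottom-right of the first image and the top-left of the second — consistent with a whole-image 180° rotation.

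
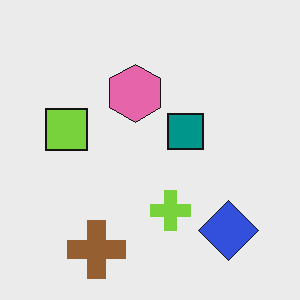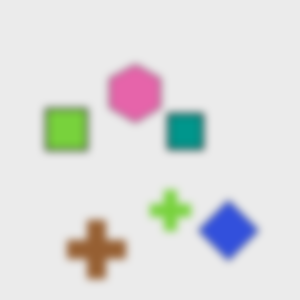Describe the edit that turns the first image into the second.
The second image is the first moderately blurred.

Shape edges and outlines are uniformly softened across the whole image.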